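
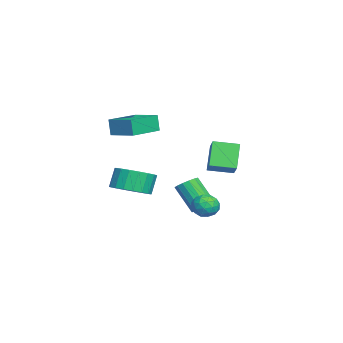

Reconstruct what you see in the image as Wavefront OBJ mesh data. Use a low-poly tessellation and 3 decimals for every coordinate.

v -2.169 1.589 -3.713
v -1.502 1.458 -3.509
v -2.143 0.5 -2.024
v -2.811 0.631 -2.227
v -1.591 1.774 -3.344
v -2.233 0.816 -1.859
v -1.836 2.04 -3.278
v -2.477 1.083 -1.792
v -2.169 2.185 -3.328
v -2.811 1.228 -1.843
v -2.503 2.171 -3.481
v -3.145 1.214 -1.996
v -2.747 2.001 -3.697
v -3.389 1.043 -2.211
v -2.837 1.72 -3.916
v -3.478 0.762 -2.431
v -2.747 1.404 -4.081
v -3.389 0.446 -2.596
v -2.503 1.137 -4.148
v -3.144 0.18 -2.662
v -2.169 0.992 -4.097
v -2.811 0.035 -2.612
v -1.835 1.006 -3.944
v -2.477 0.049 -2.459
v -1.591 1.177 -3.729
v -2.233 0.219 -2.243
v 3.103 2.839 -1.765
v 3.4 2.604 -1.109
v 2.74 1.696 -2.011
v 3.037 1.461 -1.355
v 2.424 1.906 -1.355
v 2.649 2.612 -1.203
v 3.491 1.688 -1.917
v 3.716 2.394 -1.765
v 3.64 1.892 -1.203
v 2.98 2.027 -0.856
v 3.16 2.273 -2.264
v 2.5 2.408 -1.917
v 3.283 2.822 -1.415
v 2.857 1.478 -1.705
v 2.497 1.739 -1.705
v 2.671 1.601 -1.319
v 2.842 2.827 -1.471
v 3.016 2.689 -1.085
v 2.443 2.278 -1.23
v 3.124 1.611 -2.035
v 3.298 1.473 -1.649
v 3.469 2.699 -1.801
v 3.643 2.561 -1.415
v 3.697 2.022 -1.89
v 3.599 2.266 -1.085
v 3.385 1.593 -1.23
v 3.652 1.727 -1.56
v 3.784 2.142 -1.47
v 3.211 2.345 -0.881
v 2.998 1.673 -1.026
v 2.638 1.934 -1.026
v 2.77 2.35 -0.937
v 3.352 1.926 -0.937
v 3.142 2.627 -2.094
v 2.929 1.955 -2.239
v 3.37 1.95 -2.183
v 3.502 2.366 -2.094
v 2.755 2.707 -1.89
v 2.541 2.034 -2.035
v 2.356 2.158 -1.65
v 2.488 2.573 -1.56
v 2.788 2.374 -2.183
v 3.473 2.238 0.982
v 2.536 2.316 2.252
v 3.319 3.544 0.788
v 2.382 3.623 2.057
v 4.358 2.437 1.623
v 3.421 2.516 2.892
v 4.204 3.744 1.428
v 3.267 3.822 2.698
v 0.576 -1.876 -1.624
v 1.342 -2.519 -1.165
v 0.85 -2.286 -0.018
v 0.084 -1.644 -0.476
v 1.554 -2.078 -1.163
v 1.063 -1.845 -0.016
v 1.573 -1.597 -1.253
v 1.081 -1.364 -0.105
v 1.394 -1.171 -1.416
v 0.902 -0.939 -0.268
v 1.053 -0.885 -1.62
v 0.561 -0.653 -0.472
v 0.618 -0.796 -1.825
v 0.126 -0.563 -0.677
v 0.174 -0.92 -1.99
v -0.318 -0.687 -0.842
v -0.19 -1.234 -2.082
v -0.682 -1.001 -0.935
v -0.403 -1.675 -2.084
v -0.894 -1.442 -0.937
v -0.421 -2.156 -1.995
v -0.913 -1.923 -0.847
v -0.242 -2.581 -1.832
v -0.734 -2.349 -0.684
v 0.099 -2.867 -1.628
v -0.393 -2.635 -0.48
v 0.534 -2.957 -1.423
v 0.042 -2.724 -0.275
v 0.978 -2.833 -1.258
v 0.486 -2.6 -0.11
v 3.018 -2.488 2.998
v 2.853 -2.608 3.967
v 1.506 -1.377 2.878
v 1.341 -1.497 3.847
v 3.879 -1.283 3.293
v 3.714 -1.403 4.262
v 2.367 -0.172 3.173
v 2.202 -0.292 4.142
f 2 1 5
f 2 5 3
f 3 5 6
f 3 6 4
f 5 1 7
f 5 7 6
f 6 7 8
f 6 8 4
f 7 1 9
f 7 9 8
f 8 9 10
f 8 10 4
f 9 1 11
f 9 11 10
f 10 11 12
f 10 12 4
f 11 1 13
f 11 13 12
f 12 13 14
f 12 14 4
f 13 1 15
f 13 15 14
f 14 15 16
f 14 16 4
f 15 1 17
f 15 17 16
f 16 17 18
f 16 18 4
f 17 1 19
f 17 19 18
f 18 19 20
f 18 20 4
f 19 1 21
f 19 21 20
f 20 21 22
f 20 22 4
f 21 1 23
f 21 23 22
f 22 23 24
f 22 24 4
f 23 1 25
f 23 25 24
f 24 25 26
f 24 26 4
f 25 1 2
f 25 2 26
f 26 2 3
f 26 3 4
f 27 64 43
f 64 38 67
f 43 67 32
f 64 67 43
f 27 43 39
f 43 32 44
f 39 44 28
f 43 44 39
f 27 39 48
f 39 28 49
f 48 49 34
f 39 49 48
f 27 48 60
f 48 34 63
f 60 63 37
f 48 63 60
f 27 60 64
f 60 37 68
f 64 68 38
f 60 68 64
f 28 44 55
f 44 32 58
f 55 58 36
f 44 58 55
f 32 67 45
f 67 38 66
f 45 66 31
f 67 66 45
f 38 68 65
f 68 37 61
f 65 61 29
f 68 61 65
f 37 63 62
f 63 34 50
f 62 50 33
f 63 50 62
f 34 49 54
f 49 28 51
f 54 51 35
f 49 51 54
f 30 56 42
f 56 36 57
f 42 57 31
f 56 57 42
f 30 42 40
f 42 31 41
f 40 41 29
f 42 41 40
f 30 40 47
f 40 29 46
f 47 46 33
f 40 46 47
f 30 47 52
f 47 33 53
f 52 53 35
f 47 53 52
f 30 52 56
f 52 35 59
f 56 59 36
f 52 59 56
f 31 57 45
f 57 36 58
f 45 58 32
f 57 58 45
f 29 41 65
f 41 31 66
f 65 66 38
f 41 66 65
f 33 46 62
f 46 29 61
f 62 61 37
f 46 61 62
f 35 53 54
f 53 33 50
f 54 50 34
f 53 50 54
f 36 59 55
f 59 35 51
f 55 51 28
f 59 51 55
f 70 72 69
f 73 70 69
f 69 72 71
f 71 73 69
f 70 76 72
f 74 70 73
f 74 76 70
f 72 76 71
f 75 73 71
f 71 76 75
f 75 74 73
f 76 74 75
f 78 77 81
f 78 81 79
f 79 81 82
f 79 82 80
f 81 77 83
f 81 83 82
f 82 83 84
f 82 84 80
f 83 77 85
f 83 85 84
f 84 85 86
f 84 86 80
f 85 77 87
f 85 87 86
f 86 87 88
f 86 88 80
f 87 77 89
f 87 89 88
f 88 89 90
f 88 90 80
f 89 77 91
f 89 91 90
f 90 91 92
f 90 92 80
f 91 77 93
f 91 93 92
f 92 93 94
f 92 94 80
f 93 77 95
f 93 95 94
f 94 95 96
f 94 96 80
f 95 77 97
f 95 97 96
f 96 97 98
f 96 98 80
f 97 77 99
f 97 99 98
f 98 99 100
f 98 100 80
f 99 77 101
f 99 101 100
f 100 101 102
f 100 102 80
f 101 77 103
f 101 103 102
f 102 103 104
f 102 104 80
f 103 77 105
f 103 105 104
f 104 105 106
f 104 106 80
f 105 77 78
f 105 78 106
f 106 78 79
f 106 79 80
f 108 110 107
f 111 108 107
f 107 110 109
f 109 111 107
f 108 114 110
f 112 108 111
f 112 114 108
f 110 114 109
f 113 111 109
f 109 114 113
f 113 112 111
f 114 112 113



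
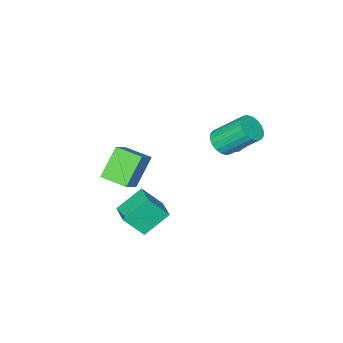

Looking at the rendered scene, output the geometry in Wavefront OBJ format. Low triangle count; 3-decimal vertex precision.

v -2.495 2.358 1.693
v -2.106 1.928 2.273
v -2.917 3.211 3.767
v -3.305 3.642 3.187
v -1.862 2.185 2.185
v -2.673 3.468 3.679
v -1.743 2.476 2
v -2.554 3.759 3.494
v -1.773 2.743 1.754
v -2.584 4.027 3.248
v -1.946 2.935 1.496
v -2.757 4.218 2.99
v -2.227 3.012 1.276
v -3.038 4.295 2.771
v -2.562 2.96 1.14
v -3.372 4.243 2.634
v -2.883 2.789 1.113
v -3.694 4.072 2.607
v -3.127 2.532 1.201
v -3.938 3.815 2.695
v -3.246 2.241 1.386
v -4.057 3.524 2.88
v -3.216 1.973 1.632
v -4.027 3.257 3.126
v -3.043 1.782 1.89
v -3.854 3.065 3.384
v -2.762 1.705 2.109
v -3.573 2.988 3.604
v -2.428 1.757 2.246
v -3.238 3.04 3.74
v -0.541 0.138 -3.521
v 0.292 -0.524 -2.273
v 0.043 1.351 -3.267
v 0.876 0.689 -2.019
v 0.784 -0.269 -4.621
v 1.617 -0.931 -3.373
v 1.368 0.944 -4.367
v 2.201 0.282 -3.119
v -4.077 2.229 1.252
v -3.684 2.768 1.342
v -3.256 1.712 0.758
v -2.863 2.251 0.848
v -3.053 1.881 1.377
v -3.561 2.201 1.682
v -3.379 2.279 0.418
v -3.887 2.599 0.723
v -3.252 2.799 0.826
v -3.051 2.553 1.419
v -3.889 1.927 0.681
v -3.688 1.681 1.274
v 0.602 -2.601 -2.532
v -0.664 -2.872 -1.034
v 0.063 -1.227 -2.739
v -1.202 -1.498 -1.24
v 1.762 -1.982 -1.44
v 0.497 -2.253 0.059
v 1.224 -0.608 -1.646
v -0.042 -0.879 -0.148
f 2 1 5
f 2 5 3
f 3 5 6
f 3 6 4
f 5 1 7
f 5 7 6
f 6 7 8
f 6 8 4
f 7 1 9
f 7 9 8
f 8 9 10
f 8 10 4
f 9 1 11
f 9 11 10
f 10 11 12
f 10 12 4
f 11 1 13
f 11 13 12
f 12 13 14
f 12 14 4
f 13 1 15
f 13 15 14
f 14 15 16
f 14 16 4
f 15 1 17
f 15 17 16
f 16 17 18
f 16 18 4
f 17 1 19
f 17 19 18
f 18 19 20
f 18 20 4
f 19 1 21
f 19 21 20
f 20 21 22
f 20 22 4
f 21 1 23
f 21 23 22
f 22 23 24
f 22 24 4
f 23 1 25
f 23 25 24
f 24 25 26
f 24 26 4
f 25 1 27
f 25 27 26
f 26 27 28
f 26 28 4
f 27 1 29
f 27 29 28
f 28 29 30
f 28 30 4
f 29 1 2
f 29 2 30
f 30 2 3
f 30 3 4
f 32 34 31
f 35 32 31
f 31 34 33
f 33 35 31
f 32 38 34
f 36 32 35
f 36 38 32
f 34 38 33
f 37 35 33
f 33 38 37
f 37 36 35
f 38 36 37
f 39 50 44
f 39 44 40
f 39 40 46
f 39 46 49
f 39 49 50
f 40 44 48
f 44 50 43
f 50 49 41
f 49 46 45
f 46 40 47
f 42 48 43
f 42 43 41
f 42 41 45
f 42 45 47
f 42 47 48
f 43 48 44
f 41 43 50
f 45 41 49
f 47 45 46
f 48 47 40
f 52 54 51
f 55 52 51
f 51 54 53
f 53 55 51
f 52 58 54
f 56 52 55
f 56 58 52
f 54 58 53
f 57 55 53
f 53 58 57
f 57 56 55
f 58 56 57



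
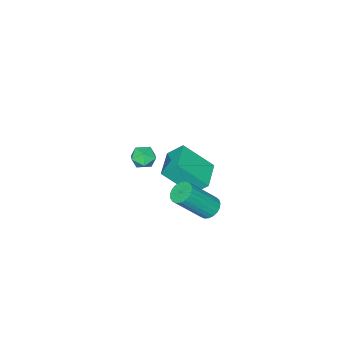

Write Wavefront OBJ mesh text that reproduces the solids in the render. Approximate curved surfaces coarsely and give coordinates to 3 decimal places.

v -2.534 0.143 -3.94
v -2.891 0.851 -3.107
v -1.214 0.946 -4.058
v -1.57 1.654 -3.225
v -1.67 -1.074 -2.535
v -2.026 -0.366 -1.702
v -0.349 -0.271 -2.653
v -0.706 0.437 -1.82
v 2.978 2.454 2.911
v 3.49 2.708 2.599
v 3.63 1.892 3.521
v 4.142 2.146 3.209
v 3.777 2.522 3.597
v 3.374 2.87 3.219
v 3.746 1.73 2.901
v 3.343 2.078 2.523
v 3.965 2.261 2.592
v 3.984 2.751 3.022
v 3.136 1.849 3.098
v 3.155 2.339 3.528
v 0.643 3.616 -1.936
v 1.129 3.535 -2.329
v 2.303 2.863 -0.737
v 1.817 2.944 -0.344
v 1.163 3.783 -2.25
v 2.338 3.11 -0.657
v 1.107 4.001 -2.117
v 2.282 3.329 -0.524
v 0.972 4.153 -1.952
v 2.146 3.481 -0.36
v 0.779 4.212 -1.785
v 1.954 3.54 -0.193
v 0.562 4.169 -1.644
v 1.737 3.496 -0.051
v 0.36 4.029 -1.553
v 1.535 3.357 0.039
v 0.206 3.818 -1.529
v 1.381 3.146 0.063
v 0.128 3.573 -1.575
v 1.303 2.9 0.017
v 0.139 3.334 -1.684
v 1.314 2.662 -0.091
v 0.237 3.145 -1.836
v 1.412 2.472 -0.243
v 0.405 3.037 -2.005
v 1.58 2.364 -0.413
v 0.614 3.029 -2.163
v 1.789 2.357 -0.571
v 0.828 3.123 -2.281
v 2.003 2.45 -0.689
v 1.01 3.302 -2.34
v 2.185 2.629 -0.748
f 2 4 1
f 5 2 1
f 1 4 3
f 3 5 1
f 2 8 4
f 6 2 5
f 6 8 2
f 4 8 3
f 7 5 3
f 3 8 7
f 7 6 5
f 8 6 7
f 9 20 14
f 9 14 10
f 9 10 16
f 9 16 19
f 9 19 20
f 10 14 18
f 14 20 13
f 20 19 11
f 19 16 15
f 16 10 17
f 12 18 13
f 12 13 11
f 12 11 15
f 12 15 17
f 12 17 18
f 13 18 14
f 11 13 20
f 15 11 19
f 17 15 16
f 18 17 10
f 22 21 25
f 22 25 23
f 23 25 26
f 23 26 24
f 25 21 27
f 25 27 26
f 26 27 28
f 26 28 24
f 27 21 29
f 27 29 28
f 28 29 30
f 28 30 24
f 29 21 31
f 29 31 30
f 30 31 32
f 30 32 24
f 31 21 33
f 31 33 32
f 32 33 34
f 32 34 24
f 33 21 35
f 33 35 34
f 34 35 36
f 34 36 24
f 35 21 37
f 35 37 36
f 36 37 38
f 36 38 24
f 37 21 39
f 37 39 38
f 38 39 40
f 38 40 24
f 39 21 41
f 39 41 40
f 40 41 42
f 40 42 24
f 41 21 43
f 41 43 42
f 42 43 44
f 42 44 24
f 43 21 45
f 43 45 44
f 44 45 46
f 44 46 24
f 45 21 47
f 45 47 46
f 46 47 48
f 46 48 24
f 47 21 49
f 47 49 48
f 48 49 50
f 48 50 24
f 49 21 51
f 49 51 50
f 50 51 52
f 50 52 24
f 51 21 22
f 51 22 52
f 52 22 23
f 52 23 24



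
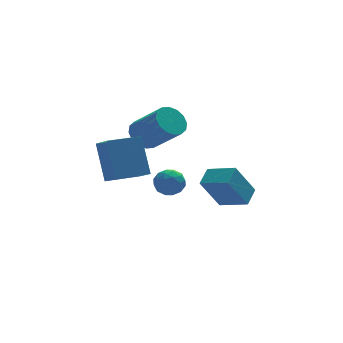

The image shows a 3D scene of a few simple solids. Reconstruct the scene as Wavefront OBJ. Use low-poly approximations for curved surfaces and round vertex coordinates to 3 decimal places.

v 2.725 -1.062 -3.235
v 1.843 -1.252 -1.783
v 3.238 -0.409 -2.838
v 2.356 -0.599 -1.386
v 3.584 -1.981 -2.834
v 2.702 -2.171 -1.382
v 4.097 -1.328 -2.437
v 3.215 -1.518 -0.985
v -2.27 -2.61 -0.386
v -2.095 -3.565 0.192
v -2.366 -1.681 1.176
v -2.192 -2.636 1.754
v -0.868 -2.384 -0.434
v -0.694 -3.339 0.144
v -0.965 -1.455 1.128
v -0.79 -2.41 1.706
v 0.197 0.922 0.109
v 0.473 0.512 -0.469
v 1.298 -0.571 0.693
v 1.023 -0.162 1.271
v 0.744 0.79 -0.402
v 1.569 -0.294 0.759
v 0.868 1.103 -0.199
v 1.694 0.019 0.962
v 0.813 1.367 0.087
v 1.638 0.283 1.248
v 0.593 1.512 0.379
v 1.418 0.428 1.54
v 0.267 1.499 0.599
v 1.092 0.415 1.76
v -0.078 1.331 0.687
v 0.747 0.248 1.849
v -0.349 1.054 0.621
v 0.476 -0.03 1.782
v -0.474 0.741 0.418
v 0.352 -0.343 1.579
v -0.418 0.477 0.132
v 0.407 -0.607 1.293
v -0.198 0.332 -0.16
v 0.627 -0.752 1.001
v 0.128 0.345 -0.38
v 0.953 -0.739 0.781
v -0.114 -2.96 -0.216
v 0.446 -3.251 -0.053
v -0.506 -3.889 -0.527
v 0.054 -4.18 -0.364
v -0.337 -3.942 0.1
v -0.095 -3.368 0.293
v 0.035 -3.772 -0.873
v 0.277 -3.198 -0.68
v 0.538 -3.753 -0.459
v 0.308 -3.858 0.143
v -0.368 -3.282 -0.723
v -0.598 -3.387 -0.121
v 0.2 -3.024 -0.107
v -0.26 -4.116 -0.473
v -0.49 -3.976 -0.2
v -0.161 -4.147 -0.104
v -0.118 -3.093 0.096
v 0.212 -3.264 0.192
v -0.248 -3.67 0.282
v -0.272 -3.876 -0.772
v 0.058 -4.047 -0.676
v 0.101 -2.993 -0.476
v 0.43 -3.164 -0.38
v 0.188 -3.47 -0.862
v 0.583 -3.49 -0.25
v 0.353 -4.036 -0.433
v 0.342 -3.796 -0.731
v 0.484 -3.459 -0.618
v 0.449 -3.552 0.104
v 0.218 -4.098 -0.079
v -0.011 -3.958 0.193
v 0.131 -3.62 0.307
v 0.503 -3.847 -0.135
v -0.278 -3.042 -0.501
v -0.509 -3.588 -0.684
v -0.191 -3.52 -0.887
v -0.049 -3.182 -0.773
v -0.413 -3.104 -0.147
v -0.643 -3.65 -0.33
v -0.544 -3.681 0.038
v -0.402 -3.344 0.151
v -0.563 -3.293 -0.445
f 2 4 1
f 5 2 1
f 1 4 3
f 3 5 1
f 2 8 4
f 6 2 5
f 6 8 2
f 4 8 3
f 7 5 3
f 3 8 7
f 7 6 5
f 8 6 7
f 10 12 9
f 13 10 9
f 9 12 11
f 11 13 9
f 10 16 12
f 14 10 13
f 14 16 10
f 12 16 11
f 15 13 11
f 11 16 15
f 15 14 13
f 16 14 15
f 18 17 21
f 18 21 19
f 19 21 22
f 19 22 20
f 21 17 23
f 21 23 22
f 22 23 24
f 22 24 20
f 23 17 25
f 23 25 24
f 24 25 26
f 24 26 20
f 25 17 27
f 25 27 26
f 26 27 28
f 26 28 20
f 27 17 29
f 27 29 28
f 28 29 30
f 28 30 20
f 29 17 31
f 29 31 30
f 30 31 32
f 30 32 20
f 31 17 33
f 31 33 32
f 32 33 34
f 32 34 20
f 33 17 35
f 33 35 34
f 34 35 36
f 34 36 20
f 35 17 37
f 35 37 36
f 36 37 38
f 36 38 20
f 37 17 39
f 37 39 38
f 38 39 40
f 38 40 20
f 39 17 41
f 39 41 40
f 40 41 42
f 40 42 20
f 41 17 18
f 41 18 42
f 42 18 19
f 42 19 20
f 43 80 59
f 80 54 83
f 59 83 48
f 80 83 59
f 43 59 55
f 59 48 60
f 55 60 44
f 59 60 55
f 43 55 64
f 55 44 65
f 64 65 50
f 55 65 64
f 43 64 76
f 64 50 79
f 76 79 53
f 64 79 76
f 43 76 80
f 76 53 84
f 80 84 54
f 76 84 80
f 44 60 71
f 60 48 74
f 71 74 52
f 60 74 71
f 48 83 61
f 83 54 82
f 61 82 47
f 83 82 61
f 54 84 81
f 84 53 77
f 81 77 45
f 84 77 81
f 53 79 78
f 79 50 66
f 78 66 49
f 79 66 78
f 50 65 70
f 65 44 67
f 70 67 51
f 65 67 70
f 46 72 58
f 72 52 73
f 58 73 47
f 72 73 58
f 46 58 56
f 58 47 57
f 56 57 45
f 58 57 56
f 46 56 63
f 56 45 62
f 63 62 49
f 56 62 63
f 46 63 68
f 63 49 69
f 68 69 51
f 63 69 68
f 46 68 72
f 68 51 75
f 72 75 52
f 68 75 72
f 47 73 61
f 73 52 74
f 61 74 48
f 73 74 61
f 45 57 81
f 57 47 82
f 81 82 54
f 57 82 81
f 49 62 78
f 62 45 77
f 78 77 53
f 62 77 78
f 51 69 70
f 69 49 66
f 70 66 50
f 69 66 70
f 52 75 71
f 75 51 67
f 71 67 44
f 75 67 71



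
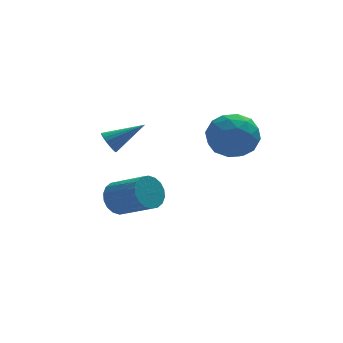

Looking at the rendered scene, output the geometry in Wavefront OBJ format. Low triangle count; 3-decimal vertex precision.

v 0.059 -0.216 3.169
v 1.042 -0.663 3.665
v -1.022 -1.317 4.315
v -0.039 -1.764 4.811
v -0.338 -0.631 5.003
v 0.329 0.05 4.295
v -0.309 -2.03 3.685
v 0.358 -1.349 2.977
v 0.814 -1.784 3.984
v 0.796 -0.919 4.799
v -0.776 -1.061 3.181
v -0.794 -0.196 3.996
v 0.645 -0.342 3.316
v -0.625 -1.638 4.664
v -0.801 -0.971 4.777
v -0.224 -1.234 5.068
v 0.227 0.077 3.686
v 0.804 -0.186 3.978
v -0.007 -0.167 4.765
v -0.784 -1.794 4.002
v -0.207 -2.057 4.294
v 0.244 -0.746 2.912
v 0.821 -1.009 3.203
v 0.027 -1.813 3.215
v 1.089 -1.264 3.796
v 0.454 -1.912 4.47
v 0.295 -2.068 3.808
v 0.687 -1.668 3.391
v 1.078 -0.756 4.274
v 0.443 -1.404 4.948
v 0.267 -0.737 5.061
v 0.66 -0.337 4.644
v 0.944 -1.415 4.462
v -0.423 -0.576 3.032
v -1.058 -1.224 3.706
v -0.64 -1.643 3.336
v -0.247 -1.243 2.919
v -0.434 -0.068 3.51
v -1.069 -0.716 4.184
v -0.667 -0.312 4.589
v -0.275 0.088 4.172
v -0.924 -0.565 3.518
v -4.651 1 3.212
v -4.372 1.224 2.755
v -3.149 0.92 4.088
v -4.44 1.433 2.89
v -4.549 1.557 3.088
v -4.678 1.571 3.311
v -4.802 1.472 3.515
v -4.896 1.279 3.658
v -4.941 1.031 3.714
v -4.929 0.777 3.67
v -4.862 0.567 3.535
v -4.753 0.443 3.337
v -4.624 0.429 3.114
v -4.5 0.529 2.91
v -4.406 0.722 2.767
v -4.361 0.97 2.711
v -3.904 2.605 -1.039
v -3.511 3.248 -0.584
v -2.462 1.957 0.334
v -2.856 1.315 -0.121
v -3.819 3.158 -0.36
v -2.77 1.867 0.559
v -4.144 2.958 -0.269
v -3.095 1.668 0.649
v -4.421 2.689 -0.332
v -3.372 1.398 0.587
v -4.596 2.403 -0.534
v -3.547 1.112 0.384
v -4.634 2.157 -0.836
v -3.585 0.866 0.082
v -4.527 2 -1.179
v -3.478 0.709 -0.261
v -4.298 1.963 -1.494
v -3.249 0.672 -0.576
v -3.99 2.053 -1.719
v -2.941 0.762 -0.8
v -3.665 2.252 -1.809
v -2.616 0.962 -0.891
v -3.388 2.522 -1.747
v -2.339 1.231 -0.828
v -3.213 2.808 -1.544
v -2.164 1.517 -0.626
v -3.175 3.054 -1.242
v -2.126 1.763 -0.324
v -3.282 3.211 -0.899
v -2.233 1.92 0.019
f 1 38 17
f 38 12 41
f 17 41 6
f 38 41 17
f 1 17 13
f 17 6 18
f 13 18 2
f 17 18 13
f 1 13 22
f 13 2 23
f 22 23 8
f 13 23 22
f 1 22 34
f 22 8 37
f 34 37 11
f 22 37 34
f 1 34 38
f 34 11 42
f 38 42 12
f 34 42 38
f 2 18 29
f 18 6 32
f 29 32 10
f 18 32 29
f 6 41 19
f 41 12 40
f 19 40 5
f 41 40 19
f 12 42 39
f 42 11 35
f 39 35 3
f 42 35 39
f 11 37 36
f 37 8 24
f 36 24 7
f 37 24 36
f 8 23 28
f 23 2 25
f 28 25 9
f 23 25 28
f 4 30 16
f 30 10 31
f 16 31 5
f 30 31 16
f 4 16 14
f 16 5 15
f 14 15 3
f 16 15 14
f 4 14 21
f 14 3 20
f 21 20 7
f 14 20 21
f 4 21 26
f 21 7 27
f 26 27 9
f 21 27 26
f 4 26 30
f 26 9 33
f 30 33 10
f 26 33 30
f 5 31 19
f 31 10 32
f 19 32 6
f 31 32 19
f 3 15 39
f 15 5 40
f 39 40 12
f 15 40 39
f 7 20 36
f 20 3 35
f 36 35 11
f 20 35 36
f 9 27 28
f 27 7 24
f 28 24 8
f 27 24 28
f 10 33 29
f 33 9 25
f 29 25 2
f 33 25 29
f 44 43 46
f 44 46 45
f 46 43 47
f 46 47 45
f 47 43 48
f 47 48 45
f 48 43 49
f 48 49 45
f 49 43 50
f 49 50 45
f 50 43 51
f 50 51 45
f 51 43 52
f 51 52 45
f 52 43 53
f 52 53 45
f 53 43 54
f 53 54 45
f 54 43 55
f 54 55 45
f 55 43 56
f 55 56 45
f 56 43 57
f 56 57 45
f 57 43 58
f 57 58 45
f 58 43 44
f 58 44 45
f 60 59 63
f 60 63 61
f 61 63 64
f 61 64 62
f 63 59 65
f 63 65 64
f 64 65 66
f 64 66 62
f 65 59 67
f 65 67 66
f 66 67 68
f 66 68 62
f 67 59 69
f 67 69 68
f 68 69 70
f 68 70 62
f 69 59 71
f 69 71 70
f 70 71 72
f 70 72 62
f 71 59 73
f 71 73 72
f 72 73 74
f 72 74 62
f 73 59 75
f 73 75 74
f 74 75 76
f 74 76 62
f 75 59 77
f 75 77 76
f 76 77 78
f 76 78 62
f 77 59 79
f 77 79 78
f 78 79 80
f 78 80 62
f 79 59 81
f 79 81 80
f 80 81 82
f 80 82 62
f 81 59 83
f 81 83 82
f 82 83 84
f 82 84 62
f 83 59 85
f 83 85 84
f 84 85 86
f 84 86 62
f 85 59 87
f 85 87 86
f 86 87 88
f 86 88 62
f 87 59 60
f 87 60 88
f 88 60 61
f 88 61 62



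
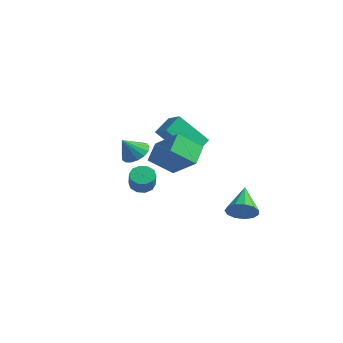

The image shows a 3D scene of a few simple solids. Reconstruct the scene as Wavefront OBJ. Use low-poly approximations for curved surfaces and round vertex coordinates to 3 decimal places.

v -3.605 -0.19 -1.058
v -3.148 -0.42 -1.426
v -2.677 -0.82 -0.589
v -3.135 -0.59 -0.222
v -3.044 -0.062 -1.313
v -2.573 -0.462 -0.476
v -3.154 0.247 -1.104
v -2.683 -0.153 -0.267
v -3.437 0.389 -0.877
v -2.966 -0.01 -0.04
v -3.784 0.31 -0.72
v -3.313 -0.089 0.117
v -4.063 0.04 -0.691
v -3.592 -0.36 0.146
v -4.167 -0.318 -0.804
v -3.696 -0.718 0.033
v -4.057 -0.627 -1.013
v -3.586 -1.027 -0.176
v -3.774 -0.77 -1.24
v -3.303 -1.169 -0.403
v -3.427 -0.691 -1.397
v -2.956 -1.09 -0.56
v 1.313 -4.416 3.226
v 0.881 -3.566 3.832
v 1.922 -3.507 2.384
v 1.49 -2.657 2.991
v 2.71 -4.423 4.229
v 2.278 -3.573 4.836
v 3.319 -3.514 3.388
v 2.887 -2.664 3.994
v 1.538 1.174 -1.602
v 1.914 0.944 -0.946
v 0.642 2.286 -0.698
v 2.154 1.277 -1.118
v 2.198 1.577 -1.444
v 2.033 1.749 -1.819
v 1.711 1.739 -2.126
v 1.333 1.549 -2.266
v 1.021 1.24 -2.196
v 0.872 0.91 -1.936
v 0.935 0.664 -1.571
v 1.189 0.579 -1.215
v 1.554 0.684 -0.982
v -1.485 -1.347 3.218
v -0.64 -1.497 3.624
v -1.588 -0.407 3.78
v -0.742 -0.557 4.186
v -0.598 -0.363 1.734
v 0.248 -0.513 2.14
v -0.7 0.577 2.296
v 0.145 0.427 2.702
v -2.988 -1.158 1.43
v -2.294 -1.011 1.674
v -3.172 -1.822 2.35
v -2.494 -0.752 1.821
v -2.806 -0.585 1.879
v -3.161 -0.55 1.834
v -3.476 -0.654 1.696
v -3.679 -0.873 1.497
v -3.723 -1.158 1.283
v -3.6 -1.442 1.102
v -3.336 -1.662 0.997
v -2.992 -1.766 0.99
v -2.648 -1.73 1.085
v -2.381 -1.564 1.258
v -2.254 -1.305 1.471
f 2 1 5
f 2 5 3
f 3 5 6
f 3 6 4
f 5 1 7
f 5 7 6
f 6 7 8
f 6 8 4
f 7 1 9
f 7 9 8
f 8 9 10
f 8 10 4
f 9 1 11
f 9 11 10
f 10 11 12
f 10 12 4
f 11 1 13
f 11 13 12
f 12 13 14
f 12 14 4
f 13 1 15
f 13 15 14
f 14 15 16
f 14 16 4
f 15 1 17
f 15 17 16
f 16 17 18
f 16 18 4
f 17 1 19
f 17 19 18
f 18 19 20
f 18 20 4
f 19 1 21
f 19 21 20
f 20 21 22
f 20 22 4
f 21 1 2
f 21 2 22
f 22 2 3
f 22 3 4
f 24 26 23
f 27 24 23
f 23 26 25
f 25 27 23
f 24 30 26
f 28 24 27
f 28 30 24
f 26 30 25
f 29 27 25
f 25 30 29
f 29 28 27
f 30 28 29
f 32 31 34
f 32 34 33
f 34 31 35
f 34 35 33
f 35 31 36
f 35 36 33
f 36 31 37
f 36 37 33
f 37 31 38
f 37 38 33
f 38 31 39
f 38 39 33
f 39 31 40
f 39 40 33
f 40 31 41
f 40 41 33
f 41 31 42
f 41 42 33
f 42 31 43
f 42 43 33
f 43 31 32
f 43 32 33
f 45 47 44
f 48 45 44
f 44 47 46
f 46 48 44
f 45 51 47
f 49 45 48
f 49 51 45
f 47 51 46
f 50 48 46
f 46 51 50
f 50 49 48
f 51 49 50
f 53 52 55
f 53 55 54
f 55 52 56
f 55 56 54
f 56 52 57
f 56 57 54
f 57 52 58
f 57 58 54
f 58 52 59
f 58 59 54
f 59 52 60
f 59 60 54
f 60 52 61
f 60 61 54
f 61 52 62
f 61 62 54
f 62 52 63
f 62 63 54
f 63 52 64
f 63 64 54
f 64 52 65
f 64 65 54
f 65 52 66
f 65 66 54
f 66 52 53
f 66 53 54



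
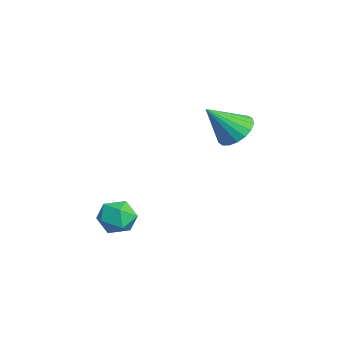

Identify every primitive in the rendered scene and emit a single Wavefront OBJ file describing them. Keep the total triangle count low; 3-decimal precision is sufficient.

v -0.633 -1.337 -1.026
v -0.066 -1.537 -1.469
v -0.454 -2.323 -0.351
v 0.113 -2.523 -0.794
v 0.178 -1.925 -0.351
v 0.067 -1.316 -0.768
v -0.587 -2.544 -1.052
v -0.698 -1.935 -1.469
v -0.038 -2.283 -1.485
v 0.435 -1.9 -1.052
v -0.955 -1.96 -0.768
v -0.482 -1.577 -0.335
v -1.432 2.355 1.994
v -0.802 2.699 2.272
v -1.368 1.305 3.146
v -1.056 2.862 2.435
v -1.384 2.924 2.51
v -1.722 2.874 2.483
v -2.003 2.721 2.359
v -2.17 2.495 2.162
v -2.191 2.242 1.933
v -2.062 2.011 1.715
v -1.808 1.848 1.553
v -1.48 1.785 1.478
v -1.142 1.835 1.505
v -0.861 1.989 1.629
v -0.694 2.214 1.825
v -0.673 2.468 2.055
f 1 12 6
f 1 6 2
f 1 2 8
f 1 8 11
f 1 11 12
f 2 6 10
f 6 12 5
f 12 11 3
f 11 8 7
f 8 2 9
f 4 10 5
f 4 5 3
f 4 3 7
f 4 7 9
f 4 9 10
f 5 10 6
f 3 5 12
f 7 3 11
f 9 7 8
f 10 9 2
f 14 13 16
f 14 16 15
f 16 13 17
f 16 17 15
f 17 13 18
f 17 18 15
f 18 13 19
f 18 19 15
f 19 13 20
f 19 20 15
f 20 13 21
f 20 21 15
f 21 13 22
f 21 22 15
f 22 13 23
f 22 23 15
f 23 13 24
f 23 24 15
f 24 13 25
f 24 25 15
f 25 13 26
f 25 26 15
f 26 13 27
f 26 27 15
f 27 13 28
f 27 28 15
f 28 13 14
f 28 14 15



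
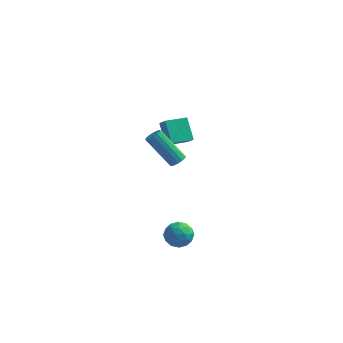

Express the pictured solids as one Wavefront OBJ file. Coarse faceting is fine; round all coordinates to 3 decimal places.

v 1.74 2.006 1.139
v 2.208 1.597 1.704
v 1.098 2.824 2.261
v 1.566 2.416 2.826
v 2.694 2.924 1.014
v 3.162 2.516 1.579
v 2.052 3.743 2.136
v 2.52 3.334 2.701
v 3.478 -1.164 -2.509
v 4.306 -1.34 -2.719
v 3.034 -2.02 -3.541
v 3.862 -2.196 -3.751
v 3.531 -2.488 -2.997
v 3.806 -1.958 -2.36
v 3.534 -1.402 -3.9
v 3.809 -0.872 -3.263
v 4.341 -1.487 -3.579
v 4.339 -2.158 -3.021
v 3.001 -1.202 -3.239
v 2.999 -1.873 -2.681
v 3.931 -1.177 -2.524
v 3.409 -2.183 -3.736
v 3.215 -2.354 -3.294
v 3.702 -2.458 -3.417
v 3.637 -1.54 -2.313
v 4.124 -1.644 -2.436
v 3.668 -2.318 -2.6
v 3.216 -1.716 -3.824
v 3.703 -1.82 -3.947
v 3.638 -0.902 -2.843
v 4.125 -1.006 -2.966
v 3.672 -1.042 -3.66
v 4.438 -1.367 -3.152
v 4.177 -1.87 -3.759
v 3.985 -1.403 -3.846
v 4.146 -1.092 -3.472
v 4.437 -1.762 -2.824
v 4.176 -2.265 -3.431
v 3.982 -2.436 -2.988
v 4.143 -2.125 -2.613
v 4.458 -1.848 -3.33
v 3.164 -1.095 -2.829
v 2.903 -1.598 -3.436
v 3.197 -1.235 -3.647
v 3.358 -0.924 -3.272
v 3.163 -1.49 -2.501
v 2.902 -1.993 -3.108
v 3.194 -2.268 -2.788
v 3.355 -1.957 -2.414
v 2.882 -1.512 -2.93
v 3.745 -2.039 3.108
v 4.125 -2.034 3.433
v 2.715 -1.896 5.077
v 2.335 -1.901 4.752
v 4.082 -1.785 3.376
v 2.673 -1.647 5.02
v 3.949 -1.604 3.247
v 2.54 -1.467 4.891
v 3.762 -1.54 3.081
v 2.352 -1.402 4.725
v 3.569 -1.609 2.922
v 2.16 -1.471 4.566
v 3.424 -1.794 2.813
v 2.015 -1.656 4.457
v 3.365 -2.044 2.783
v 1.955 -1.906 4.427
v 3.407 -2.293 2.84
v 1.998 -2.155 4.484
v 3.54 -2.473 2.969
v 2.131 -2.336 4.613
v 3.728 -2.538 3.135
v 2.318 -2.4 4.779
v 3.92 -2.469 3.294
v 2.511 -2.331 4.938
v 4.065 -2.284 3.403
v 2.656 -2.146 5.047
f 2 4 1
f 5 2 1
f 1 4 3
f 3 5 1
f 2 8 4
f 6 2 5
f 6 8 2
f 4 8 3
f 7 5 3
f 3 8 7
f 7 6 5
f 8 6 7
f 9 46 25
f 46 20 49
f 25 49 14
f 46 49 25
f 9 25 21
f 25 14 26
f 21 26 10
f 25 26 21
f 9 21 30
f 21 10 31
f 30 31 16
f 21 31 30
f 9 30 42
f 30 16 45
f 42 45 19
f 30 45 42
f 9 42 46
f 42 19 50
f 46 50 20
f 42 50 46
f 10 26 37
f 26 14 40
f 37 40 18
f 26 40 37
f 14 49 27
f 49 20 48
f 27 48 13
f 49 48 27
f 20 50 47
f 50 19 43
f 47 43 11
f 50 43 47
f 19 45 44
f 45 16 32
f 44 32 15
f 45 32 44
f 16 31 36
f 31 10 33
f 36 33 17
f 31 33 36
f 12 38 24
f 38 18 39
f 24 39 13
f 38 39 24
f 12 24 22
f 24 13 23
f 22 23 11
f 24 23 22
f 12 22 29
f 22 11 28
f 29 28 15
f 22 28 29
f 12 29 34
f 29 15 35
f 34 35 17
f 29 35 34
f 12 34 38
f 34 17 41
f 38 41 18
f 34 41 38
f 13 39 27
f 39 18 40
f 27 40 14
f 39 40 27
f 11 23 47
f 23 13 48
f 47 48 20
f 23 48 47
f 15 28 44
f 28 11 43
f 44 43 19
f 28 43 44
f 17 35 36
f 35 15 32
f 36 32 16
f 35 32 36
f 18 41 37
f 41 17 33
f 37 33 10
f 41 33 37
f 52 51 55
f 52 55 53
f 53 55 56
f 53 56 54
f 55 51 57
f 55 57 56
f 56 57 58
f 56 58 54
f 57 51 59
f 57 59 58
f 58 59 60
f 58 60 54
f 59 51 61
f 59 61 60
f 60 61 62
f 60 62 54
f 61 51 63
f 61 63 62
f 62 63 64
f 62 64 54
f 63 51 65
f 63 65 64
f 64 65 66
f 64 66 54
f 65 51 67
f 65 67 66
f 66 67 68
f 66 68 54
f 67 51 69
f 67 69 68
f 68 69 70
f 68 70 54
f 69 51 71
f 69 71 70
f 70 71 72
f 70 72 54
f 71 51 73
f 71 73 72
f 72 73 74
f 72 74 54
f 73 51 75
f 73 75 74
f 74 75 76
f 74 76 54
f 75 51 52
f 75 52 76
f 76 52 53
f 76 53 54



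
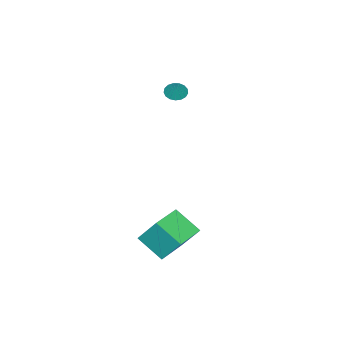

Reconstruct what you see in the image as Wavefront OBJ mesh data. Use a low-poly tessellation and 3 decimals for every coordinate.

v 1.294 2.077 -3.662
v 1.252 3.145 -2.188
v 1.289 3.487 -4.682
v 1.247 4.554 -3.209
v 3.093 2.106 -3.631
v 3.051 3.173 -2.158
v 3.088 3.515 -4.652
v 3.046 4.583 -3.178
v -3.746 -0.103 2.859
v -3.294 0.164 2.512
v -3.294 0.223 3.701
v -3.502 0.381 2.539
v -3.766 0.487 2.64
v -4.025 0.457 2.791
v -4.221 0.299 2.958
v -4.307 0.049 3.102
v -4.266 -0.236 3.19
v -4.105 -0.491 3.203
v -3.862 -0.657 3.137
v -3.593 -0.696 3.007
v -3.359 -0.6 2.843
v -3.213 -0.389 2.684
v -3.19 -0.114 2.564
f 2 4 1
f 5 2 1
f 1 4 3
f 3 5 1
f 2 8 4
f 6 2 5
f 6 8 2
f 4 8 3
f 7 5 3
f 3 8 7
f 7 6 5
f 8 6 7
f 10 9 12
f 10 12 11
f 12 9 13
f 12 13 11
f 13 9 14
f 13 14 11
f 14 9 15
f 14 15 11
f 15 9 16
f 15 16 11
f 16 9 17
f 16 17 11
f 17 9 18
f 17 18 11
f 18 9 19
f 18 19 11
f 19 9 20
f 19 20 11
f 20 9 21
f 20 21 11
f 21 9 22
f 21 22 11
f 22 9 23
f 22 23 11
f 23 9 10
f 23 10 11



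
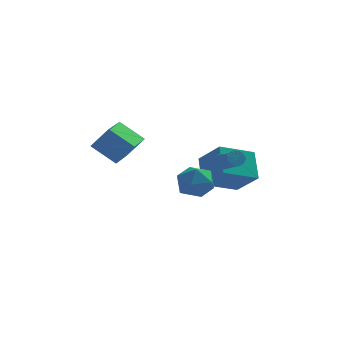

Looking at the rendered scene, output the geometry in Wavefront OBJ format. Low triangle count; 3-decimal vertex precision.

v 1.102 -0.804 -2.864
v 1.087 0.647 -1.652
v 3.011 -0.117 -3.663
v 2.996 1.333 -2.451
v 2.044 -1.893 -1.549
v 2.029 -0.443 -0.337
v 3.953 -1.207 -2.348
v 3.938 0.244 -1.136
v 0.347 -1.841 -1.089
v 1.372 -2.258 -1.221
v -0.272 -2.962 -2.359
v 0.753 -3.379 -2.491
v 0.188 -3.577 -1.551
v 0.571 -2.884 -0.766
v 0.529 -2.336 -2.814
v 0.912 -1.643 -2.029
v 1.485 -2.563 -2.287
v 1.274 -3.331 -1.507
v -0.174 -1.889 -2.073
v -0.385 -2.657 -1.293
v 1.871 -2.719 -0.375
v 2.056 -2.425 -0.015
v 2.573 -3.767 0.815
v 2.389 -4.061 0.455
v 1.874 -2.456 0.05
v 2.392 -3.797 0.879
v 1.692 -2.526 0.05
v 2.21 -3.867 0.879
v 1.537 -2.625 -0.014
v 2.055 -3.967 0.815
v 1.433 -2.739 -0.134
v 1.951 -4.081 0.695
v 1.396 -2.85 -0.29
v 1.914 -4.192 0.539
v 1.431 -2.941 -0.459
v 1.949 -4.283 0.37
v 1.533 -2.998 -0.615
v 2.051 -4.34 0.214
v 1.687 -3.013 -0.735
v 2.204 -4.355 0.095
v 1.868 -2.983 -0.799
v 2.386 -4.324 0.03
v 2.05 -2.913 -0.799
v 2.568 -4.254 0.03
v 2.205 -2.813 -0.735
v 2.723 -4.155 0.094
v 2.309 -2.699 -0.615
v 2.827 -4.041 0.214
v 2.346 -2.588 -0.459
v 2.864 -3.93 0.37
v 2.311 -2.497 -0.29
v 2.829 -3.839 0.539
v 2.209 -2.44 -0.134
v 2.727 -3.782 0.695
v -3.291 -0.736 -1.161
v -4.54 -0.114 -0.138
v -2.604 1.11 -1.444
v -3.852 1.732 -0.421
v -2.368 -0.892 0.061
v -3.616 -0.27 1.084
v -1.68 0.954 -0.222
v -2.929 1.576 0.801
f 2 4 1
f 5 2 1
f 1 4 3
f 3 5 1
f 2 8 4
f 6 2 5
f 6 8 2
f 4 8 3
f 7 5 3
f 3 8 7
f 7 6 5
f 8 6 7
f 9 20 14
f 9 14 10
f 9 10 16
f 9 16 19
f 9 19 20
f 10 14 18
f 14 20 13
f 20 19 11
f 19 16 15
f 16 10 17
f 12 18 13
f 12 13 11
f 12 11 15
f 12 15 17
f 12 17 18
f 13 18 14
f 11 13 20
f 15 11 19
f 17 15 16
f 18 17 10
f 22 21 25
f 22 25 23
f 23 25 26
f 23 26 24
f 25 21 27
f 25 27 26
f 26 27 28
f 26 28 24
f 27 21 29
f 27 29 28
f 28 29 30
f 28 30 24
f 29 21 31
f 29 31 30
f 30 31 32
f 30 32 24
f 31 21 33
f 31 33 32
f 32 33 34
f 32 34 24
f 33 21 35
f 33 35 34
f 34 35 36
f 34 36 24
f 35 21 37
f 35 37 36
f 36 37 38
f 36 38 24
f 37 21 39
f 37 39 38
f 38 39 40
f 38 40 24
f 39 21 41
f 39 41 40
f 40 41 42
f 40 42 24
f 41 21 43
f 41 43 42
f 42 43 44
f 42 44 24
f 43 21 45
f 43 45 44
f 44 45 46
f 44 46 24
f 45 21 47
f 45 47 46
f 46 47 48
f 46 48 24
f 47 21 49
f 47 49 48
f 48 49 50
f 48 50 24
f 49 21 51
f 49 51 50
f 50 51 52
f 50 52 24
f 51 21 53
f 51 53 52
f 52 53 54
f 52 54 24
f 53 21 22
f 53 22 54
f 54 22 23
f 54 23 24
f 56 58 55
f 59 56 55
f 55 58 57
f 57 59 55
f 56 62 58
f 60 56 59
f 60 62 56
f 58 62 57
f 61 59 57
f 57 62 61
f 61 60 59
f 62 60 61



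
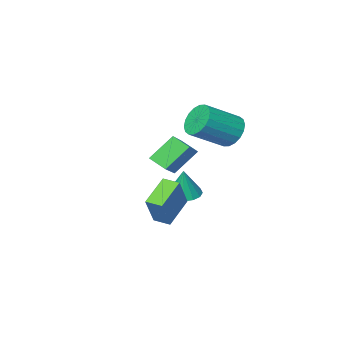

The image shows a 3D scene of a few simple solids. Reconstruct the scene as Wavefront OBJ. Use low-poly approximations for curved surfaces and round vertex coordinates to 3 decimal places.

v 3.122 1.719 -1.417
v 1.788 1.051 -0.484
v 2.682 2.477 -1.504
v 1.348 1.808 -0.57
v 3.952 2.392 0.25
v 2.618 1.723 1.184
v 3.512 3.149 0.164
v 2.178 2.481 1.097
v 1.727 -0.201 1.317
v 0.542 -0.032 2.552
v 1.318 0.6 0.815
v 0.133 0.769 2.049
v 2.987 1.091 2.351
v 1.802 1.26 3.585
v 2.578 1.892 1.848
v 1.393 2.061 3.083
v -2.757 -0.772 2.239
v -2.301 -1.103 1.401
v -0.447 -1.339 2.503
v -0.903 -1.008 3.341
v -2.234 -0.659 1.383
v -0.38 -0.895 2.484
v -2.27 -0.237 1.534
v -0.416 -0.473 2.636
v -2.403 0.078 1.825
v -0.549 -0.157 2.927
v -2.606 0.226 2.198
v -0.751 -0.01 3.3
v -2.839 0.175 2.579
v -0.984 -0.06 3.681
v -3.056 -0.063 2.893
v -1.201 -0.298 3.995
v -3.213 -0.441 3.077
v -1.359 -0.677 4.179
v -3.28 -0.885 3.096
v -1.426 -1.121 4.197
v -3.244 -1.307 2.944
v -1.39 -1.543 4.046
v -3.111 -1.623 2.653
v -1.257 -1.858 3.755
v -2.909 -1.77 2.28
v -1.054 -2.006 3.382
v -2.676 -1.72 1.899
v -0.821 -1.955 3.001
v -2.459 -1.482 1.585
v -0.604 -1.717 2.687
v -2.071 -4.046 -3.096
v -1.271 -3.65 -3.272
v -1.829 -3.774 -1.384
v -1.586 -3.299 -3.283
v -2.031 -3.149 -3.244
v -2.486 -3.239 -3.165
v -2.831 -3.546 -3.068
v -2.972 -3.986 -2.978
v -2.871 -4.442 -2.919
v -2.556 -4.793 -2.908
v -2.112 -4.943 -2.947
v -1.656 -4.853 -3.026
v -1.312 -4.547 -3.124
v -1.171 -4.106 -3.214
f 2 4 1
f 5 2 1
f 1 4 3
f 3 5 1
f 2 8 4
f 6 2 5
f 6 8 2
f 4 8 3
f 7 5 3
f 3 8 7
f 7 6 5
f 8 6 7
f 10 12 9
f 13 10 9
f 9 12 11
f 11 13 9
f 10 16 12
f 14 10 13
f 14 16 10
f 12 16 11
f 15 13 11
f 11 16 15
f 15 14 13
f 16 14 15
f 18 17 21
f 18 21 19
f 19 21 22
f 19 22 20
f 21 17 23
f 21 23 22
f 22 23 24
f 22 24 20
f 23 17 25
f 23 25 24
f 24 25 26
f 24 26 20
f 25 17 27
f 25 27 26
f 26 27 28
f 26 28 20
f 27 17 29
f 27 29 28
f 28 29 30
f 28 30 20
f 29 17 31
f 29 31 30
f 30 31 32
f 30 32 20
f 31 17 33
f 31 33 32
f 32 33 34
f 32 34 20
f 33 17 35
f 33 35 34
f 34 35 36
f 34 36 20
f 35 17 37
f 35 37 36
f 36 37 38
f 36 38 20
f 37 17 39
f 37 39 38
f 38 39 40
f 38 40 20
f 39 17 41
f 39 41 40
f 40 41 42
f 40 42 20
f 41 17 43
f 41 43 42
f 42 43 44
f 42 44 20
f 43 17 45
f 43 45 44
f 44 45 46
f 44 46 20
f 45 17 18
f 45 18 46
f 46 18 19
f 46 19 20
f 48 47 50
f 48 50 49
f 50 47 51
f 50 51 49
f 51 47 52
f 51 52 49
f 52 47 53
f 52 53 49
f 53 47 54
f 53 54 49
f 54 47 55
f 54 55 49
f 55 47 56
f 55 56 49
f 56 47 57
f 56 57 49
f 57 47 58
f 57 58 49
f 58 47 59
f 58 59 49
f 59 47 60
f 59 60 49
f 60 47 48
f 60 48 49



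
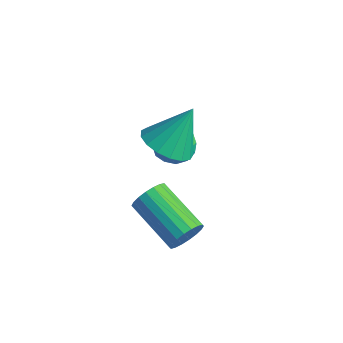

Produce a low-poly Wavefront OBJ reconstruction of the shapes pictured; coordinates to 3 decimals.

v 2.742 -2.477 -0.492
v 3.523 -3.11 -0.264
v 3.058 -1.523 1.072
v 3.735 -2.75 -0.526
v 3.72 -2.328 -0.78
v 3.481 -1.941 -0.969
v 3.073 -1.676 -1.048
v 2.589 -1.595 -1
v 2.14 -1.716 -0.836
v 1.83 -2.011 -0.593
v 1.728 -2.414 -0.327
v 1.859 -2.831 -0.099
v 2.192 -3.167 0.039
v 2.651 -3.345 0.055
v 3.132 -3.324 -0.054
v 2.093 -0.686 -2.394
v 2.574 -0.865 -1.728
v 1.366 -1.815 -2.172
v 1.847 -1.994 -1.506
v 1.322 -1.337 -1.482
v 1.771 -0.639 -1.619
v 2.169 -2.041 -2.281
v 2.618 -1.343 -2.418
v 2.621 -1.702 -1.658
v 2.097 -1.267 -1.164
v 1.843 -1.413 -2.736
v 1.319 -0.978 -2.242
v 2.398 -0.677 -2.081
v 1.542 -2.003 -1.819
v 1.234 -1.617 -1.805
v 1.516 -1.722 -1.413
v 1.926 -0.544 -2.017
v 2.208 -0.649 -1.625
v 1.472 -0.926 -1.48
v 1.732 -2.031 -2.275
v 2.014 -2.136 -1.883
v 2.424 -0.958 -2.487
v 2.706 -1.063 -2.095
v 2.468 -1.754 -2.42
v 2.708 -1.274 -1.648
v 2.28 -1.937 -1.517
v 2.469 -1.965 -1.973
v 2.734 -1.555 -2.054
v 2.4 -1.018 -1.357
v 1.972 -1.681 -1.227
v 1.664 -1.295 -1.212
v 1.928 -0.885 -1.293
v 2.427 -1.51 -1.316
v 1.968 -0.999 -2.673
v 1.54 -1.662 -2.543
v 2.012 -1.795 -2.607
v 2.276 -1.385 -2.688
v 1.66 -0.743 -2.383
v 1.232 -1.406 -2.252
v 1.206 -1.125 -1.846
v 1.471 -0.715 -1.927
v 1.513 -1.17 -2.584
v 4.483 -3.248 -4.02
v 4.69 -3.592 -3.399
v 2.664 -3.437 -2.638
v 2.457 -3.092 -3.26
v 4.741 -3.275 -3.327
v 2.715 -3.119 -2.567
v 4.741 -2.952 -3.393
v 2.715 -2.797 -2.632
v 4.69 -2.688 -3.583
v 2.664 -2.532 -2.822
v 4.598 -2.535 -3.859
v 2.572 -2.379 -3.099
v 4.483 -2.523 -4.168
v 2.457 -2.367 -3.407
v 4.369 -2.654 -4.447
v 2.342 -2.499 -3.687
v 4.276 -2.903 -4.642
v 2.25 -2.748 -3.881
v 4.225 -3.221 -4.713
v 2.199 -3.065 -3.953
v 4.225 -3.543 -4.648
v 2.199 -3.388 -3.887
v 4.276 -3.808 -4.458
v 2.25 -3.652 -3.697
v 4.368 -3.961 -4.181
v 2.342 -3.805 -3.421
v 4.483 -3.973 -3.873
v 2.457 -3.817 -3.112
v 4.598 -3.841 -3.593
v 2.571 -3.686 -2.833
f 2 1 4
f 2 4 3
f 4 1 5
f 4 5 3
f 5 1 6
f 5 6 3
f 6 1 7
f 6 7 3
f 7 1 8
f 7 8 3
f 8 1 9
f 8 9 3
f 9 1 10
f 9 10 3
f 10 1 11
f 10 11 3
f 11 1 12
f 11 12 3
f 12 1 13
f 12 13 3
f 13 1 14
f 13 14 3
f 14 1 15
f 14 15 3
f 15 1 2
f 15 2 3
f 16 53 32
f 53 27 56
f 32 56 21
f 53 56 32
f 16 32 28
f 32 21 33
f 28 33 17
f 32 33 28
f 16 28 37
f 28 17 38
f 37 38 23
f 28 38 37
f 16 37 49
f 37 23 52
f 49 52 26
f 37 52 49
f 16 49 53
f 49 26 57
f 53 57 27
f 49 57 53
f 17 33 44
f 33 21 47
f 44 47 25
f 33 47 44
f 21 56 34
f 56 27 55
f 34 55 20
f 56 55 34
f 27 57 54
f 57 26 50
f 54 50 18
f 57 50 54
f 26 52 51
f 52 23 39
f 51 39 22
f 52 39 51
f 23 38 43
f 38 17 40
f 43 40 24
f 38 40 43
f 19 45 31
f 45 25 46
f 31 46 20
f 45 46 31
f 19 31 29
f 31 20 30
f 29 30 18
f 31 30 29
f 19 29 36
f 29 18 35
f 36 35 22
f 29 35 36
f 19 36 41
f 36 22 42
f 41 42 24
f 36 42 41
f 19 41 45
f 41 24 48
f 45 48 25
f 41 48 45
f 20 46 34
f 46 25 47
f 34 47 21
f 46 47 34
f 18 30 54
f 30 20 55
f 54 55 27
f 30 55 54
f 22 35 51
f 35 18 50
f 51 50 26
f 35 50 51
f 24 42 43
f 42 22 39
f 43 39 23
f 42 39 43
f 25 48 44
f 48 24 40
f 44 40 17
f 48 40 44
f 59 58 62
f 59 62 60
f 60 62 63
f 60 63 61
f 62 58 64
f 62 64 63
f 63 64 65
f 63 65 61
f 64 58 66
f 64 66 65
f 65 66 67
f 65 67 61
f 66 58 68
f 66 68 67
f 67 68 69
f 67 69 61
f 68 58 70
f 68 70 69
f 69 70 71
f 69 71 61
f 70 58 72
f 70 72 71
f 71 72 73
f 71 73 61
f 72 58 74
f 72 74 73
f 73 74 75
f 73 75 61
f 74 58 76
f 74 76 75
f 75 76 77
f 75 77 61
f 76 58 78
f 76 78 77
f 77 78 79
f 77 79 61
f 78 58 80
f 78 80 79
f 79 80 81
f 79 81 61
f 80 58 82
f 80 82 81
f 81 82 83
f 81 83 61
f 82 58 84
f 82 84 83
f 83 84 85
f 83 85 61
f 84 58 86
f 84 86 85
f 85 86 87
f 85 87 61
f 86 58 59
f 86 59 87
f 87 59 60
f 87 60 61



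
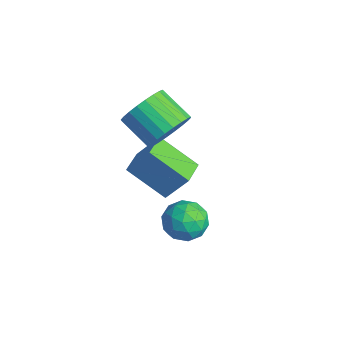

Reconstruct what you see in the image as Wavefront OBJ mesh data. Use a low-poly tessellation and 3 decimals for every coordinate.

v -1.836 3.076 -1.148
v -3.094 1.998 0.042
v -2.721 3.964 -1.279
v -3.979 2.885 -0.089
v -1.281 3.815 0.109
v -2.539 2.736 1.299
v -2.166 4.702 -0.022
v -3.424 3.624 1.168
v 1.266 3.047 1.05
v 2.138 2.73 1.237
v 0.902 1.69 0.443
v 1.774 1.373 0.63
v 1.172 1.546 1.338
v 1.396 2.385 1.714
v 1.644 2.035 -0.034
v 1.868 2.874 0.342
v 2.371 2.104 0.567
v 2.079 1.803 1.415
v 0.961 2.617 0.265
v 0.669 2.316 1.113
v 1.734 3.008 1.197
v 1.306 1.412 0.483
v 0.952 1.514 0.899
v 1.465 1.328 1.009
v 1.298 2.805 1.477
v 1.81 2.619 1.587
v 1.242 1.923 1.647
v 1.23 1.801 0.093
v 1.742 1.615 0.203
v 1.575 3.092 0.671
v 2.088 2.906 0.781
v 1.798 2.497 0.033
v 2.383 2.454 0.913
v 2.17 1.656 0.556
v 2.093 2.045 0.166
v 2.225 2.538 0.387
v 2.212 2.276 1.412
v 1.998 1.478 1.055
v 1.644 1.58 1.471
v 1.776 2.074 1.692
v 2.349 1.908 1.018
v 1.042 2.942 0.625
v 0.828 2.144 0.268
v 1.264 2.346 -0.012
v 1.396 2.84 0.209
v 0.87 2.764 1.124
v 0.657 1.966 0.767
v 0.815 1.882 1.293
v 0.947 2.375 1.514
v 0.691 2.512 0.662
v -1.703 3.216 3.058
v -1.095 3.055 3.924
v -2.41 2.523 4.748
v -3.017 2.684 3.882
v -1.218 3.45 3.983
v -2.533 2.917 4.807
v -1.415 3.809 3.901
v -2.729 3.276 4.725
v -1.655 4.078 3.691
v -2.97 3.545 4.515
v -1.903 4.215 3.385
v -3.218 3.683 4.208
v -2.12 4.201 3.029
v -3.435 3.668 3.852
v -2.274 4.037 2.677
v -3.589 3.504 3.5
v -2.341 3.747 2.383
v -3.655 3.215 3.206
v -2.31 3.377 2.192
v -3.625 2.845 3.016
v -2.187 2.983 2.133
v -3.502 2.45 2.957
v -1.991 2.624 2.215
v -3.305 2.091 3.039
v -1.75 2.355 2.425
v -3.065 1.822 3.249
v -1.502 2.217 2.732
v -2.817 1.685 3.555
v -1.285 2.232 3.088
v -2.6 1.699 3.911
v -1.131 2.396 3.44
v -2.446 1.863 4.263
v -1.065 2.685 3.734
v -2.379 2.153 4.557
f 2 4 1
f 5 2 1
f 1 4 3
f 3 5 1
f 2 8 4
f 6 2 5
f 6 8 2
f 4 8 3
f 7 5 3
f 3 8 7
f 7 6 5
f 8 6 7
f 9 46 25
f 46 20 49
f 25 49 14
f 46 49 25
f 9 25 21
f 25 14 26
f 21 26 10
f 25 26 21
f 9 21 30
f 21 10 31
f 30 31 16
f 21 31 30
f 9 30 42
f 30 16 45
f 42 45 19
f 30 45 42
f 9 42 46
f 42 19 50
f 46 50 20
f 42 50 46
f 10 26 37
f 26 14 40
f 37 40 18
f 26 40 37
f 14 49 27
f 49 20 48
f 27 48 13
f 49 48 27
f 20 50 47
f 50 19 43
f 47 43 11
f 50 43 47
f 19 45 44
f 45 16 32
f 44 32 15
f 45 32 44
f 16 31 36
f 31 10 33
f 36 33 17
f 31 33 36
f 12 38 24
f 38 18 39
f 24 39 13
f 38 39 24
f 12 24 22
f 24 13 23
f 22 23 11
f 24 23 22
f 12 22 29
f 22 11 28
f 29 28 15
f 22 28 29
f 12 29 34
f 29 15 35
f 34 35 17
f 29 35 34
f 12 34 38
f 34 17 41
f 38 41 18
f 34 41 38
f 13 39 27
f 39 18 40
f 27 40 14
f 39 40 27
f 11 23 47
f 23 13 48
f 47 48 20
f 23 48 47
f 15 28 44
f 28 11 43
f 44 43 19
f 28 43 44
f 17 35 36
f 35 15 32
f 36 32 16
f 35 32 36
f 18 41 37
f 41 17 33
f 37 33 10
f 41 33 37
f 52 51 55
f 52 55 53
f 53 55 56
f 53 56 54
f 55 51 57
f 55 57 56
f 56 57 58
f 56 58 54
f 57 51 59
f 57 59 58
f 58 59 60
f 58 60 54
f 59 51 61
f 59 61 60
f 60 61 62
f 60 62 54
f 61 51 63
f 61 63 62
f 62 63 64
f 62 64 54
f 63 51 65
f 63 65 64
f 64 65 66
f 64 66 54
f 65 51 67
f 65 67 66
f 66 67 68
f 66 68 54
f 67 51 69
f 67 69 68
f 68 69 70
f 68 70 54
f 69 51 71
f 69 71 70
f 70 71 72
f 70 72 54
f 71 51 73
f 71 73 72
f 72 73 74
f 72 74 54
f 73 51 75
f 73 75 74
f 74 75 76
f 74 76 54
f 75 51 77
f 75 77 76
f 76 77 78
f 76 78 54
f 77 51 79
f 77 79 78
f 78 79 80
f 78 80 54
f 79 51 81
f 79 81 80
f 80 81 82
f 80 82 54
f 81 51 83
f 81 83 82
f 82 83 84
f 82 84 54
f 83 51 52
f 83 52 84
f 84 52 53
f 84 53 54



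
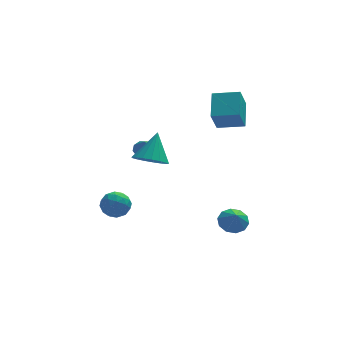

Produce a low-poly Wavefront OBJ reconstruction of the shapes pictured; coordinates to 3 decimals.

v -0.555 -1.957 2.664
v 0.309 -1.855 2.282
v -0.045 -0.983 4.076
v 0.076 -1.499 2.12
v -0.302 -1.249 2.084
v -0.737 -1.161 2.18
v -1.131 -1.255 2.387
v -1.393 -1.51 2.657
v -1.462 -1.868 2.929
v -1.324 -2.246 3.14
v -1.01 -2.558 3.242
v -0.591 -2.733 3.212
v -0.164 -2.729 3.056
v 0.174 -2.55 2.81
v 0.344 -2.234 2.53
v -0.538 0.85 1.799
v 0.002 0.725 1.721
v -0.622 -0.27 3.021
v -0.032 1.008 1.977
v -0.303 1.216 2.15
v -0.684 1.254 2.158
v -0.997 1.102 1.998
v -1.096 0.832 1.745
v -0.934 0.571 1.516
v -0.587 0.44 1.42
v -0.217 0.501 1.501
v -2.969 -0.576 -1.317
v -2.541 -0.231 -1.981
v -1.759 -0.849 -0.679
v -1.331 -0.504 -1.343
v -1.798 0 -0.823
v -2.546 0.169 -1.218
v -1.754 -1.249 -1.442
v -2.502 -1.08 -1.837
v -1.79 -0.648 -2.059
v -1.817 0.125 -1.676
v -2.483 -1.205 -0.984
v -2.51 -0.432 -0.601
v -2.861 -0.379 -1.705
v -1.439 -0.701 -0.955
v -1.713 -0.404 -0.649
v -1.462 -0.201 -1.04
v -2.864 -0.144 -1.256
v -2.613 0.058 -1.647
v -2.176 0.195 -0.966
v -1.687 -1.138 -1.013
v -1.436 -0.936 -1.404
v -2.838 -0.879 -1.62
v -2.587 -0.676 -2.011
v -2.124 -1.275 -1.694
v -2.168 -0.422 -2.141
v -1.457 -0.582 -1.766
v -1.706 -1.02 -1.824
v -2.145 -0.921 -2.056
v -2.184 0.032 -1.917
v -1.473 -0.129 -1.541
v -1.748 0.168 -1.236
v -2.187 0.267 -1.468
v -1.743 -0.213 -1.962
v -2.827 -0.951 -1.119
v -2.116 -1.112 -0.743
v -2.113 -1.347 -1.192
v -2.552 -1.248 -1.424
v -2.843 -0.498 -0.894
v -2.132 -0.658 -0.519
v -2.155 -0.159 -0.604
v -2.594 -0.06 -0.836
v -2.557 -0.867 -0.698
v 2.91 0.869 3.95
v 3.192 2.303 4.8
v 3.342 1.543 2.67
v 3.625 2.976 3.519
v 4.315 0.444 4.201
v 4.598 1.877 5.05
v 4.748 1.117 2.92
v 5.03 2.551 3.77
v 3.862 -0.76 -2.981
v 4.66 -0.916 -3.149
v 3.918 -1.36 -2.159
v 4.639 -0.502 -2.846
v 4.322 -0.187 -2.595
v 3.829 -0.091 -2.491
v 3.349 -0.25 -2.574
v 3.064 -0.604 -2.813
v 3.085 -1.017 -3.116
v 3.402 -1.332 -3.368
v 3.895 -1.429 -3.472
v 4.375 -1.27 -3.388
f 2 1 4
f 2 4 3
f 4 1 5
f 4 5 3
f 5 1 6
f 5 6 3
f 6 1 7
f 6 7 3
f 7 1 8
f 7 8 3
f 8 1 9
f 8 9 3
f 9 1 10
f 9 10 3
f 10 1 11
f 10 11 3
f 11 1 12
f 11 12 3
f 12 1 13
f 12 13 3
f 13 1 14
f 13 14 3
f 14 1 15
f 14 15 3
f 15 1 2
f 15 2 3
f 17 16 19
f 17 19 18
f 19 16 20
f 19 20 18
f 20 16 21
f 20 21 18
f 21 16 22
f 21 22 18
f 22 16 23
f 22 23 18
f 23 16 24
f 23 24 18
f 24 16 25
f 24 25 18
f 25 16 26
f 25 26 18
f 26 16 17
f 26 17 18
f 27 64 43
f 64 38 67
f 43 67 32
f 64 67 43
f 27 43 39
f 43 32 44
f 39 44 28
f 43 44 39
f 27 39 48
f 39 28 49
f 48 49 34
f 39 49 48
f 27 48 60
f 48 34 63
f 60 63 37
f 48 63 60
f 27 60 64
f 60 37 68
f 64 68 38
f 60 68 64
f 28 44 55
f 44 32 58
f 55 58 36
f 44 58 55
f 32 67 45
f 67 38 66
f 45 66 31
f 67 66 45
f 38 68 65
f 68 37 61
f 65 61 29
f 68 61 65
f 37 63 62
f 63 34 50
f 62 50 33
f 63 50 62
f 34 49 54
f 49 28 51
f 54 51 35
f 49 51 54
f 30 56 42
f 56 36 57
f 42 57 31
f 56 57 42
f 30 42 40
f 42 31 41
f 40 41 29
f 42 41 40
f 30 40 47
f 40 29 46
f 47 46 33
f 40 46 47
f 30 47 52
f 47 33 53
f 52 53 35
f 47 53 52
f 30 52 56
f 52 35 59
f 56 59 36
f 52 59 56
f 31 57 45
f 57 36 58
f 45 58 32
f 57 58 45
f 29 41 65
f 41 31 66
f 65 66 38
f 41 66 65
f 33 46 62
f 46 29 61
f 62 61 37
f 46 61 62
f 35 53 54
f 53 33 50
f 54 50 34
f 53 50 54
f 36 59 55
f 59 35 51
f 55 51 28
f 59 51 55
f 70 72 69
f 73 70 69
f 69 72 71
f 71 73 69
f 70 76 72
f 74 70 73
f 74 76 70
f 72 76 71
f 75 73 71
f 71 76 75
f 75 74 73
f 76 74 75
f 78 77 80
f 78 80 79
f 80 77 81
f 80 81 79
f 81 77 82
f 81 82 79
f 82 77 83
f 82 83 79
f 83 77 84
f 83 84 79
f 84 77 85
f 84 85 79
f 85 77 86
f 85 86 79
f 86 77 87
f 86 87 79
f 87 77 88
f 87 88 79
f 88 77 78
f 88 78 79



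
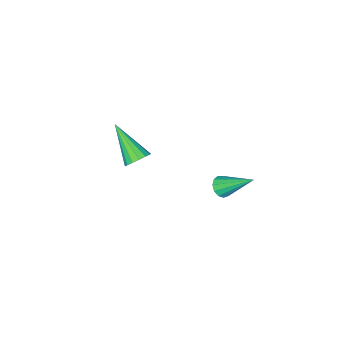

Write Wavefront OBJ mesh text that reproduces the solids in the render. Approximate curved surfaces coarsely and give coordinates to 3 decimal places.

v 2.184 -1.11 -2.004
v 2.844 -1.07 -1.896
v 2.076 -2.85 -0.696
v 2.7 -0.874 -1.648
v 2.418 -0.742 -1.496
v 2.074 -0.708 -1.479
v 1.758 -0.782 -1.604
v 1.557 -0.944 -1.835
v 1.524 -1.15 -2.112
v 1.668 -1.346 -2.36
v 1.95 -1.478 -2.513
v 2.294 -1.511 -2.529
v 2.61 -1.437 -2.405
v 2.811 -1.276 -2.173
v 0.973 3.179 -1.378
v 1.171 2.863 -0.948
v 0.427 4.601 -0.082
v 1.416 3.046 -1.046
v 1.52 3.271 -1.249
v 1.45 3.468 -1.494
v 1.229 3.572 -1.702
v 0.926 3.552 -1.807
v 0.638 3.414 -1.776
v 0.456 3.201 -1.619
v 0.438 2.981 -1.385
v 0.59 2.824 -1.15
v 0.863 2.78 -0.987
f 2 1 4
f 2 4 3
f 4 1 5
f 4 5 3
f 5 1 6
f 5 6 3
f 6 1 7
f 6 7 3
f 7 1 8
f 7 8 3
f 8 1 9
f 8 9 3
f 9 1 10
f 9 10 3
f 10 1 11
f 10 11 3
f 11 1 12
f 11 12 3
f 12 1 13
f 12 13 3
f 13 1 14
f 13 14 3
f 14 1 2
f 14 2 3
f 16 15 18
f 16 18 17
f 18 15 19
f 18 19 17
f 19 15 20
f 19 20 17
f 20 15 21
f 20 21 17
f 21 15 22
f 21 22 17
f 22 15 23
f 22 23 17
f 23 15 24
f 23 24 17
f 24 15 25
f 24 25 17
f 25 15 26
f 25 26 17
f 26 15 27
f 26 27 17
f 27 15 16
f 27 16 17



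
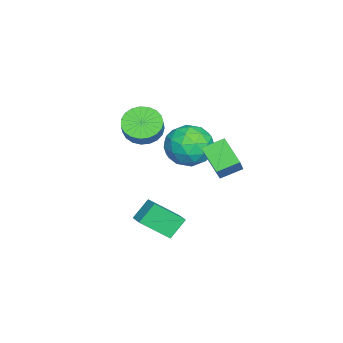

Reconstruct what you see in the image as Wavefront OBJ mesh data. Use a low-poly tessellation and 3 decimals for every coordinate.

v 0.404 2.614 1.067
v -0.115 3.566 1.505
v 1.356 3.519 0.226
v 0.836 4.472 0.664
v 1.264 2.628 2.056
v 0.744 3.581 2.494
v 2.215 3.534 1.215
v 1.696 4.486 1.653
v 1.926 1.773 -2.135
v 2.327 0.444 -1.005
v 2.7 2.258 -1.84
v 3.101 0.929 -0.709
v 2.599 1.231 -3.011
v 3 -0.098 -1.88
v 3.373 1.716 -2.715
v 3.774 0.387 -1.585
v -3.126 -1.132 0.182
v -2.463 -0.653 -0.41
v -1.81 -0.549 0.406
v -2.474 -1.028 0.998
v -2.695 -0.335 -0.264
v -2.042 -0.231 0.552
v -3.002 -0.154 -0.041
v -2.349 -0.051 0.775
v -3.331 -0.143 0.22
v -2.678 -0.04 1.036
v -3.624 -0.303 0.475
v -2.971 -0.2 1.291
v -3.831 -0.606 0.679
v -3.178 -0.503 1.495
v -3.916 -1 0.797
v -3.263 -0.896 1.613
v -3.865 -1.416 0.809
v -3.212 -1.313 1.625
v -3.686 -1.784 0.713
v -3.033 -1.681 1.528
v -3.41 -2.038 0.524
v -2.758 -1.935 1.34
v -3.086 -2.136 0.277
v -2.433 -2.033 1.092
v -2.768 -2.061 0.013
v -2.115 -1.957 0.829
v -2.512 -1.824 -0.222
v -1.859 -1.721 0.594
v -2.363 -1.468 -0.387
v -1.71 -1.365 0.429
v -2.345 -1.054 -0.453
v -1.692 -0.95 0.363
v -0.457 2.755 0.539
v 0.664 2.213 0.658
v -1.304 1.227 1.562
v -0.183 0.685 1.681
v -0.433 1.746 2.294
v 0.09 2.691 1.663
v -0.73 0.749 0.557
v -0.207 1.694 -0.074
v 0.495 0.974 0.669
v 0.679 1.59 1.743
v -1.319 1.85 0.477
v -1.135 2.466 1.551
v 0.178 2.619 0.509
v -0.818 0.821 1.711
v -0.965 1.445 2.072
v -0.305 1.127 2.141
v -0.16 2.899 1.099
v 0.5 2.581 1.169
v -0.145 2.306 2.131
v -1.14 0.859 1.051
v -0.48 0.541 1.121
v -0.335 2.313 0.079
v 0.325 1.995 0.148
v -0.495 1.134 0.089
v 0.738 1.571 0.585
v 0.24 0.673 1.186
v -0.082 0.711 0.526
v 0.226 1.266 0.155
v 0.846 1.933 1.216
v 0.348 1.035 1.817
v 0.201 1.659 2.178
v 0.509 2.214 1.807
v 0.747 1.205 1.223
v -0.988 2.405 0.403
v -1.486 1.507 1.004
v -1.149 1.226 0.413
v -0.841 1.781 0.042
v -0.88 2.767 1.034
v -1.378 1.869 1.635
v -0.866 2.174 2.065
v -0.558 2.729 1.694
v -1.387 2.235 0.997
f 2 4 1
f 5 2 1
f 1 4 3
f 3 5 1
f 2 8 4
f 6 2 5
f 6 8 2
f 4 8 3
f 7 5 3
f 3 8 7
f 7 6 5
f 8 6 7
f 10 12 9
f 13 10 9
f 9 12 11
f 11 13 9
f 10 16 12
f 14 10 13
f 14 16 10
f 12 16 11
f 15 13 11
f 11 16 15
f 15 14 13
f 16 14 15
f 18 17 21
f 18 21 19
f 19 21 22
f 19 22 20
f 21 17 23
f 21 23 22
f 22 23 24
f 22 24 20
f 23 17 25
f 23 25 24
f 24 25 26
f 24 26 20
f 25 17 27
f 25 27 26
f 26 27 28
f 26 28 20
f 27 17 29
f 27 29 28
f 28 29 30
f 28 30 20
f 29 17 31
f 29 31 30
f 30 31 32
f 30 32 20
f 31 17 33
f 31 33 32
f 32 33 34
f 32 34 20
f 33 17 35
f 33 35 34
f 34 35 36
f 34 36 20
f 35 17 37
f 35 37 36
f 36 37 38
f 36 38 20
f 37 17 39
f 37 39 38
f 38 39 40
f 38 40 20
f 39 17 41
f 39 41 40
f 40 41 42
f 40 42 20
f 41 17 43
f 41 43 42
f 42 43 44
f 42 44 20
f 43 17 45
f 43 45 44
f 44 45 46
f 44 46 20
f 45 17 47
f 45 47 46
f 46 47 48
f 46 48 20
f 47 17 18
f 47 18 48
f 48 18 19
f 48 19 20
f 49 86 65
f 86 60 89
f 65 89 54
f 86 89 65
f 49 65 61
f 65 54 66
f 61 66 50
f 65 66 61
f 49 61 70
f 61 50 71
f 70 71 56
f 61 71 70
f 49 70 82
f 70 56 85
f 82 85 59
f 70 85 82
f 49 82 86
f 82 59 90
f 86 90 60
f 82 90 86
f 50 66 77
f 66 54 80
f 77 80 58
f 66 80 77
f 54 89 67
f 89 60 88
f 67 88 53
f 89 88 67
f 60 90 87
f 90 59 83
f 87 83 51
f 90 83 87
f 59 85 84
f 85 56 72
f 84 72 55
f 85 72 84
f 56 71 76
f 71 50 73
f 76 73 57
f 71 73 76
f 52 78 64
f 78 58 79
f 64 79 53
f 78 79 64
f 52 64 62
f 64 53 63
f 62 63 51
f 64 63 62
f 52 62 69
f 62 51 68
f 69 68 55
f 62 68 69
f 52 69 74
f 69 55 75
f 74 75 57
f 69 75 74
f 52 74 78
f 74 57 81
f 78 81 58
f 74 81 78
f 53 79 67
f 79 58 80
f 67 80 54
f 79 80 67
f 51 63 87
f 63 53 88
f 87 88 60
f 63 88 87
f 55 68 84
f 68 51 83
f 84 83 59
f 68 83 84
f 57 75 76
f 75 55 72
f 76 72 56
f 75 72 76
f 58 81 77
f 81 57 73
f 77 73 50
f 81 73 77



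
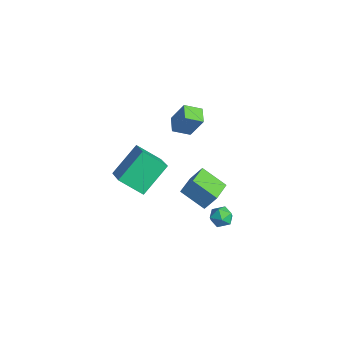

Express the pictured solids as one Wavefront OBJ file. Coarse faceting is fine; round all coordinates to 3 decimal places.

v -1.615 0.812 2.983
v -1.113 1.262 4.221
v -1.34 1.675 2.558
v -0.838 2.125 3.797
v -0.802 0.455 2.783
v -0.3 0.905 4.022
v -0.527 1.318 2.359
v -0.025 1.768 3.597
v 0.503 0.237 -0.822
v 0.831 0.743 0.098
v -0.427 1.258 -1.052
v -0.098 1.764 -0.132
v 1.558 1.016 -1.628
v 1.887 1.522 -0.708
v 0.629 2.037 -1.858
v 0.957 2.543 -0.938
v 3.242 1.635 -0.95
v 3.51 1.423 -0.395
v 2.91 0.657 -1.165
v 3.178 0.445 -0.61
v 2.656 0.835 -0.592
v 2.861 1.439 -0.459
v 3.559 0.641 -1.101
v 3.764 1.245 -0.968
v 3.705 0.808 -0.488
v 3.147 0.928 -0.173
v 3.273 1.152 -1.387
v 2.715 1.272 -1.072
v -2.494 -1.683 -1.681
v -2.902 -0.125 -0.364
v -4.002 -1.31 -2.589
v -4.411 0.248 -1.272
v -1.689 -0.688 -2.608
v -2.098 0.87 -1.291
v -3.198 -0.315 -3.516
v -3.606 1.243 -2.199
f 2 4 1
f 5 2 1
f 1 4 3
f 3 5 1
f 2 8 4
f 6 2 5
f 6 8 2
f 4 8 3
f 7 5 3
f 3 8 7
f 7 6 5
f 8 6 7
f 10 12 9
f 13 10 9
f 9 12 11
f 11 13 9
f 10 16 12
f 14 10 13
f 14 16 10
f 12 16 11
f 15 13 11
f 11 16 15
f 15 14 13
f 16 14 15
f 17 28 22
f 17 22 18
f 17 18 24
f 17 24 27
f 17 27 28
f 18 22 26
f 22 28 21
f 28 27 19
f 27 24 23
f 24 18 25
f 20 26 21
f 20 21 19
f 20 19 23
f 20 23 25
f 20 25 26
f 21 26 22
f 19 21 28
f 23 19 27
f 25 23 24
f 26 25 18
f 30 32 29
f 33 30 29
f 29 32 31
f 31 33 29
f 30 36 32
f 34 30 33
f 34 36 30
f 32 36 31
f 35 33 31
f 31 36 35
f 35 34 33
f 36 34 35



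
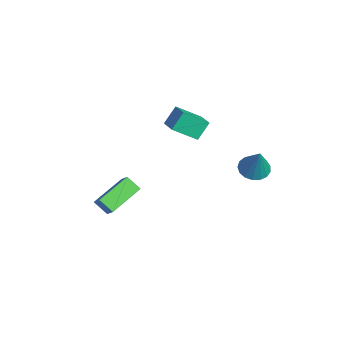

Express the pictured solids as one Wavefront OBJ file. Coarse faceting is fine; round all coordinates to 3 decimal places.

v 1.022 3.144 1.522
v 1.74 2.815 1.183
v 1.838 3.156 3.238
v 1.795 3.222 1.154
v 1.672 3.611 1.209
v 1.401 3.893 1.336
v 1.042 4.003 1.506
v 0.679 3.917 1.68
v 0.394 3.653 1.817
v 0.254 3.273 1.887
v 0.289 2.863 1.873
v 0.492 2.517 1.779
v 0.816 2.315 1.626
v 1.187 2.303 1.45
v 1.521 2.483 1.289
v -3.896 1.162 1.132
v -4.067 -0.213 2.1
v -4.215 1.89 2.109
v -4.387 0.515 3.077
v -2.693 1.245 1.463
v -2.865 -0.13 2.431
v -3.013 1.973 2.44
v -3.184 0.598 3.408
v -2.61 -2.946 -0.782
v -1.976 -2.801 -0.16
v -2.079 -2.375 -1.455
v -1.445 -2.23 -0.833
v -1.555 -4.71 -1.447
v -0.921 -4.565 -0.825
v -1.024 -4.139 -2.12
v -0.39 -3.994 -1.498
f 2 1 4
f 2 4 3
f 4 1 5
f 4 5 3
f 5 1 6
f 5 6 3
f 6 1 7
f 6 7 3
f 7 1 8
f 7 8 3
f 8 1 9
f 8 9 3
f 9 1 10
f 9 10 3
f 10 1 11
f 10 11 3
f 11 1 12
f 11 12 3
f 12 1 13
f 12 13 3
f 13 1 14
f 13 14 3
f 14 1 15
f 14 15 3
f 15 1 2
f 15 2 3
f 17 19 16
f 20 17 16
f 16 19 18
f 18 20 16
f 17 23 19
f 21 17 20
f 21 23 17
f 19 23 18
f 22 20 18
f 18 23 22
f 22 21 20
f 23 21 22
f 25 27 24
f 28 25 24
f 24 27 26
f 26 28 24
f 25 31 27
f 29 25 28
f 29 31 25
f 27 31 26
f 30 28 26
f 26 31 30
f 30 29 28
f 31 29 30



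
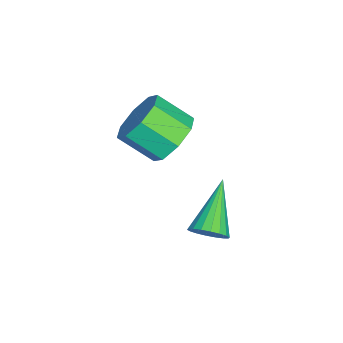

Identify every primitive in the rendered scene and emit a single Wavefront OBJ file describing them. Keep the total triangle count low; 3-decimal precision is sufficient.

v 0.287 1.317 -0.113
v 1.22 1.17 -0.206
v 1.127 0.056 0.62
v 0.193 0.203 0.713
v 1.061 1.601 0.358
v 0.968 0.487 1.184
v 0.448 1.866 0.646
v 0.355 0.752 1.471
v -0.259 1.809 0.489
v -0.353 0.695 1.315
v -0.647 1.464 -0.02
v -0.74 0.35 0.806
v -0.488 1.033 -0.584
v -0.581 -0.081 0.242
v 0.125 0.768 -0.871
v 0.032 -0.346 -0.046
v 0.833 0.825 -0.715
v 0.739 -0.289 0.111
v 1.828 2.638 -2.927
v 2.08 2.229 -2.505
v 0.232 2.782 -1.833
v 2.169 2.482 -2.409
v 2.19 2.766 -2.416
v 2.14 3.024 -2.523
v 2.027 3.206 -2.711
v 1.875 3.276 -2.942
v 1.714 3.219 -3.17
v 1.575 3.048 -3.349
v 1.486 2.795 -3.445
v 1.465 2.511 -3.439
v 1.516 2.252 -3.331
v 1.628 2.07 -3.143
v 1.78 2 -2.913
v 1.941 2.057 -2.685
f 2 1 5
f 2 5 3
f 3 5 6
f 3 6 4
f 5 1 7
f 5 7 6
f 6 7 8
f 6 8 4
f 7 1 9
f 7 9 8
f 8 9 10
f 8 10 4
f 9 1 11
f 9 11 10
f 10 11 12
f 10 12 4
f 11 1 13
f 11 13 12
f 12 13 14
f 12 14 4
f 13 1 15
f 13 15 14
f 14 15 16
f 14 16 4
f 15 1 17
f 15 17 16
f 16 17 18
f 16 18 4
f 17 1 2
f 17 2 18
f 18 2 3
f 18 3 4
f 20 19 22
f 20 22 21
f 22 19 23
f 22 23 21
f 23 19 24
f 23 24 21
f 24 19 25
f 24 25 21
f 25 19 26
f 25 26 21
f 26 19 27
f 26 27 21
f 27 19 28
f 27 28 21
f 28 19 29
f 28 29 21
f 29 19 30
f 29 30 21
f 30 19 31
f 30 31 21
f 31 19 32
f 31 32 21
f 32 19 33
f 32 33 21
f 33 19 34
f 33 34 21
f 34 19 20
f 34 20 21



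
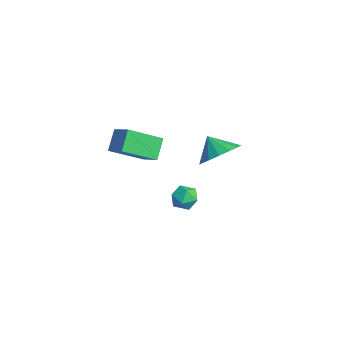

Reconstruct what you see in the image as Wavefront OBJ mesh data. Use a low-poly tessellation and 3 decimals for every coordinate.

v 0.248 -0.367 -4.063
v 0.875 -0.062 -4.329
v 0.885 -1.298 -3.631
v 1.512 -0.993 -3.897
v 1.154 -0.673 -3.325
v 0.761 -0.097 -3.592
v 0.999 -1.263 -4.368
v 0.606 -0.687 -4.635
v 1.34 -0.615 -4.517
v 1.435 -0.251 -3.873
v 0.325 -1.109 -4.087
v 0.42 -0.745 -3.443
v 1.343 0.869 -1.097
v 2.197 0.502 -0.526
v 0.597 0.491 -0.223
v 2.125 1.036 -0.356
v 1.845 1.524 -0.384
v 1.43 1.837 -0.603
v 0.992 1.891 -0.955
v 0.648 1.671 -1.344
v 0.49 1.236 -1.667
v 0.561 0.703 -1.838
v 0.842 0.214 -1.809
v 1.257 -0.099 -1.59
v 1.695 -0.153 -1.239
v 2.039 0.068 -0.849
v 2.456 -4.397 2.342
v 3.374 -4.057 2.821
v 2.354 -2.788 1.395
v 3.272 -2.448 1.873
v 3.088 -4.872 1.467
v 4.006 -4.532 1.945
v 2.986 -3.263 0.519
v 3.904 -2.923 0.998
f 1 12 6
f 1 6 2
f 1 2 8
f 1 8 11
f 1 11 12
f 2 6 10
f 6 12 5
f 12 11 3
f 11 8 7
f 8 2 9
f 4 10 5
f 4 5 3
f 4 3 7
f 4 7 9
f 4 9 10
f 5 10 6
f 3 5 12
f 7 3 11
f 9 7 8
f 10 9 2
f 14 13 16
f 14 16 15
f 16 13 17
f 16 17 15
f 17 13 18
f 17 18 15
f 18 13 19
f 18 19 15
f 19 13 20
f 19 20 15
f 20 13 21
f 20 21 15
f 21 13 22
f 21 22 15
f 22 13 23
f 22 23 15
f 23 13 24
f 23 24 15
f 24 13 25
f 24 25 15
f 25 13 26
f 25 26 15
f 26 13 14
f 26 14 15
f 28 30 27
f 31 28 27
f 27 30 29
f 29 31 27
f 28 34 30
f 32 28 31
f 32 34 28
f 30 34 29
f 33 31 29
f 29 34 33
f 33 32 31
f 34 32 33

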